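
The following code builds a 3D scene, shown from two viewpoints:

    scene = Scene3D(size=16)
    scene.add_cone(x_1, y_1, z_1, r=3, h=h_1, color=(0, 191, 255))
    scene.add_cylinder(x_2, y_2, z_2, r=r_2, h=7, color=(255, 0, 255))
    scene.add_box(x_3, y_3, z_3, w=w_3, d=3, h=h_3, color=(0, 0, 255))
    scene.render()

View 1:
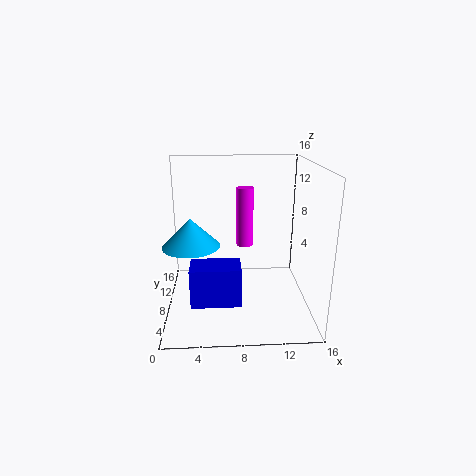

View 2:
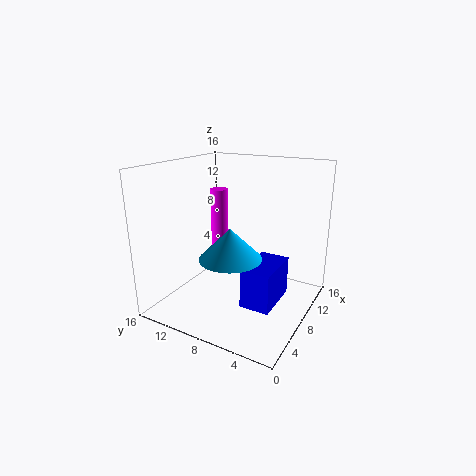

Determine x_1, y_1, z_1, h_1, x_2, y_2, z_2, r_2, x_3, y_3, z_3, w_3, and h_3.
x_1 = 3, y_1 = 6, z_1 = 8, h_1 = 3, x_2 = 9, y_2 = 11, z_2 = 6, r_2 = 1, x_3 = 3, y_3 = 2, z_3 = 3, w_3 = 5, h_3 = 4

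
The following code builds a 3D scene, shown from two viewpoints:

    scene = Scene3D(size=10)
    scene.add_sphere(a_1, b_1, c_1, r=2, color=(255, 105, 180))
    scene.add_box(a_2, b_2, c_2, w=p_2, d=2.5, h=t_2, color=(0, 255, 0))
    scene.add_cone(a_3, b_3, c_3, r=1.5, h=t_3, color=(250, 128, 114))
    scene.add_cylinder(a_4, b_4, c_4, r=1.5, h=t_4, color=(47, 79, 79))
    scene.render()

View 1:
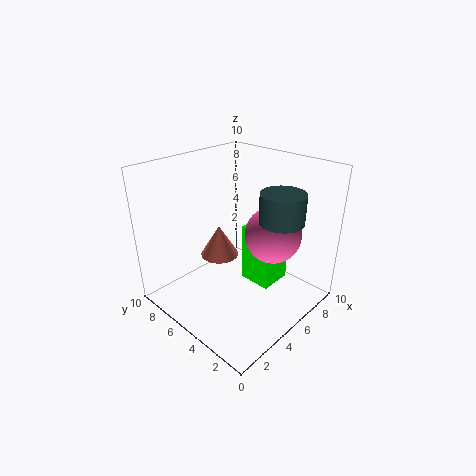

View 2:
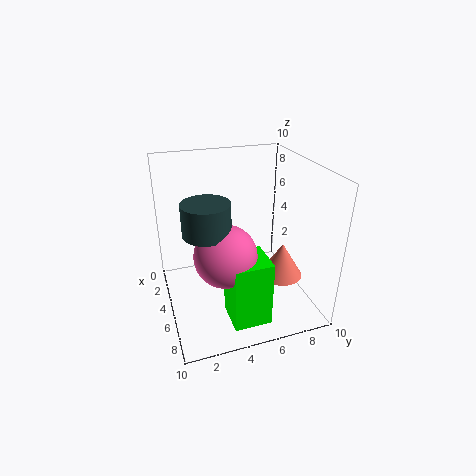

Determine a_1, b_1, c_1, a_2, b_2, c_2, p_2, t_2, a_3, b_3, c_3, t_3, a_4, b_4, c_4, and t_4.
a_1 = 7
b_1 = 3.5
c_1 = 5
a_2 = 6.5
b_2 = 3.5
c_2 = 0.5
p_2 = 2.5
t_2 = 4.5
a_3 = 6
b_3 = 8
c_3 = 2
t_3 = 2.5
a_4 = 6.5
b_4 = 2.5
c_4 = 6.5
t_4 = 2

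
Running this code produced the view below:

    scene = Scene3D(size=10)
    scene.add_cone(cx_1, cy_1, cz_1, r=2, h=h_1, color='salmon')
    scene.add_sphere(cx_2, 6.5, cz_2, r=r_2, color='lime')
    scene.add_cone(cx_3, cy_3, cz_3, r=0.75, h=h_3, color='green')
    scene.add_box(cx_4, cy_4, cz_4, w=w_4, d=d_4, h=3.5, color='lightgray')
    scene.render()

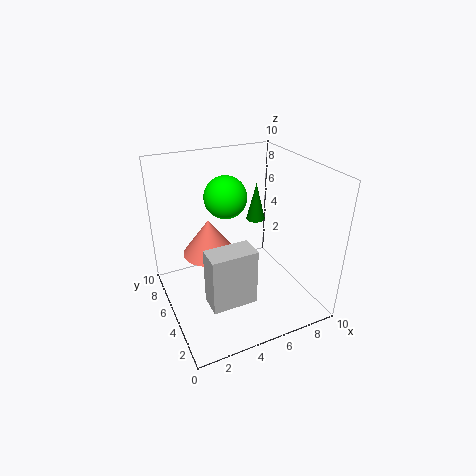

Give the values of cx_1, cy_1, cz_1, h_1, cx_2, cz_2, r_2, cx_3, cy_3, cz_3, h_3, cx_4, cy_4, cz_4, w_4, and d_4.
cx_1 = 3.75
cy_1 = 7.5
cz_1 = 2.75
h_1 = 2.75
cx_2 = 4.75
cz_2 = 7.5
r_2 = 1.5
cx_3 = 8
cy_3 = 8
cz_3 = 4.5
h_3 = 3
cx_4 = 1.5
cy_4 = 0.75
cz_4 = 3
w_4 = 2.75
d_4 = 1.5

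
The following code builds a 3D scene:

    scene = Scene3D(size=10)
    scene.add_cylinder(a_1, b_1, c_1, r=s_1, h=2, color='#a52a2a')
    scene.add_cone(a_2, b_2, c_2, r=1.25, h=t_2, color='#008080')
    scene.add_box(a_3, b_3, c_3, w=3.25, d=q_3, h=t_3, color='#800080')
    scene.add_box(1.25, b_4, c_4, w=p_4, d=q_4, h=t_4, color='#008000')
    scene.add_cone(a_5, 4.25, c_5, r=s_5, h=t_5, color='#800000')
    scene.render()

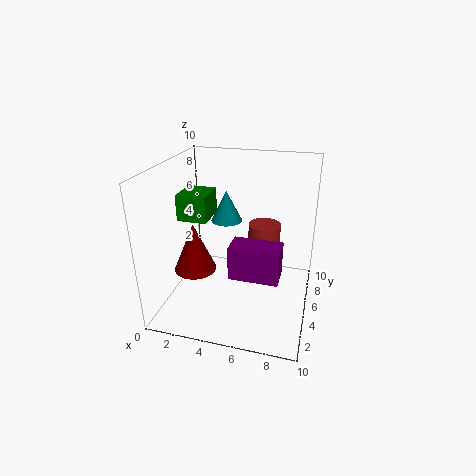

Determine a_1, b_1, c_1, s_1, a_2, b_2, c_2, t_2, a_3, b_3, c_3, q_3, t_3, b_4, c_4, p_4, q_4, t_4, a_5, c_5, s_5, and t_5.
a_1 = 6.25
b_1 = 8.25
c_1 = 2.75
s_1 = 1.25
a_2 = 3
b_2 = 8.75
c_2 = 4.5
t_2 = 2.5
a_3 = 5
b_3 = 2.5
c_3 = 3.25
q_3 = 1.75
t_3 = 2.25
b_4 = 3.5
c_4 = 6.5
p_4 = 2
q_4 = 2.25
t_4 = 1.75
a_5 = 2
c_5 = 2.5
s_5 = 1.5
t_5 = 3.5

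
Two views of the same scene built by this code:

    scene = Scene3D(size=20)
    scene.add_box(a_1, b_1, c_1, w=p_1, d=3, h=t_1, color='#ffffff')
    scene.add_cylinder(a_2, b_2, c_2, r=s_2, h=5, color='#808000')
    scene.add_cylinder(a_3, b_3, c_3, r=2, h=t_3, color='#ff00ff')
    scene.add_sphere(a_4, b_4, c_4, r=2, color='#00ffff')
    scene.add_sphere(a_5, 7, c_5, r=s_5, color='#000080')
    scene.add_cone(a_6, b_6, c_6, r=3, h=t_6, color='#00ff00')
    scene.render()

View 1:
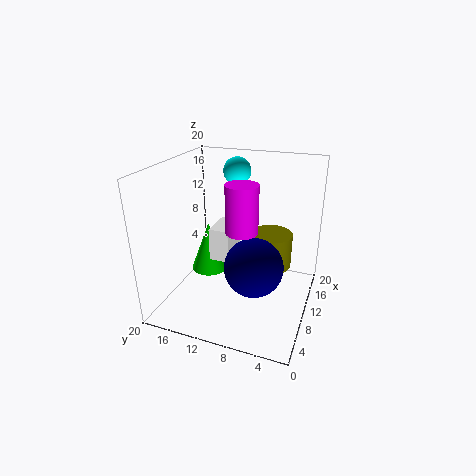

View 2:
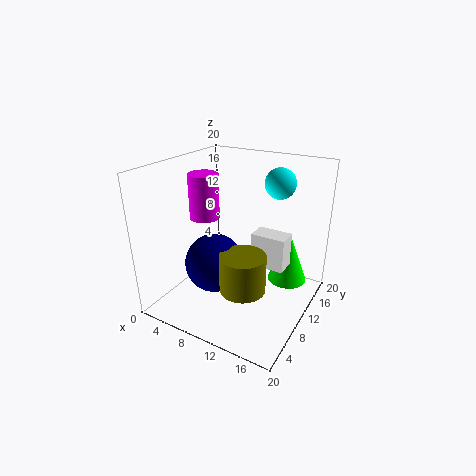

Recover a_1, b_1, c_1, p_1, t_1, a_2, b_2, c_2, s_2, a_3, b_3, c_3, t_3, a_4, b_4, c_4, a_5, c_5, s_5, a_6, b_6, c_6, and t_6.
a_1 = 11
b_1 = 12
c_1 = 5
p_1 = 5
t_1 = 5
a_2 = 13
b_2 = 6
c_2 = 5
s_2 = 3
a_3 = 6
b_3 = 8
c_3 = 13
t_3 = 6
a_4 = 15
b_4 = 12
c_4 = 18
a_5 = 8
c_5 = 7
s_5 = 4
a_6 = 15
b_6 = 17
c_6 = 1
t_6 = 8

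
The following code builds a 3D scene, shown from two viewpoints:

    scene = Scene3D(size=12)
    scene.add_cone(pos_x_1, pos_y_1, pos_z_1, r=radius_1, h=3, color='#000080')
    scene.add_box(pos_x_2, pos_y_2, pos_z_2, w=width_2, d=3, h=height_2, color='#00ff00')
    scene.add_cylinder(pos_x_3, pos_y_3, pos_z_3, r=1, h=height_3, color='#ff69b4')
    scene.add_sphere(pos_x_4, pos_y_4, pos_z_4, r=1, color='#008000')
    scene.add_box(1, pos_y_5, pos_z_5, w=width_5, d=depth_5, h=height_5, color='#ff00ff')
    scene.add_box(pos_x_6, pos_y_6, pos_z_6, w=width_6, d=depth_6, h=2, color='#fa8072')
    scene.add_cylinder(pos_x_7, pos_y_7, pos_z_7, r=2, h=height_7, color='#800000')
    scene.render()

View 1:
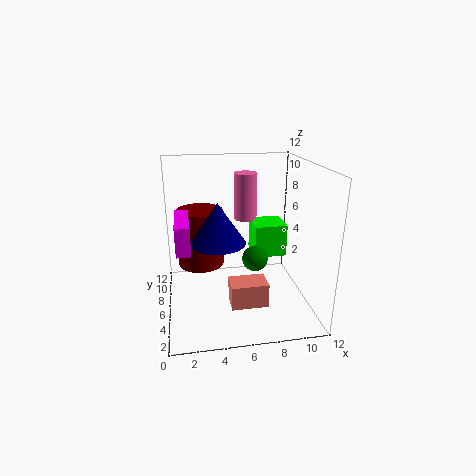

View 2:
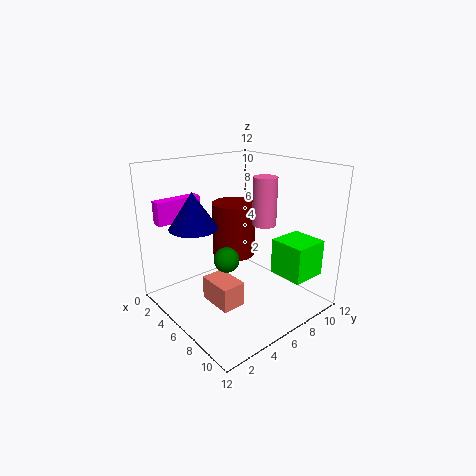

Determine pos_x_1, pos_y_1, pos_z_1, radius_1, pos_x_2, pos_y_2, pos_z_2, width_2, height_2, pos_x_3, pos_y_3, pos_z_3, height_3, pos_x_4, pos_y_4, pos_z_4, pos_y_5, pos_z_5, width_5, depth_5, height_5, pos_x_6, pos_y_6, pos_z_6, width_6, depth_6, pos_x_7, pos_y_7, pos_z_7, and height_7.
pos_x_1 = 4; pos_y_1 = 3; pos_z_1 = 7; radius_1 = 2; pos_x_2 = 8; pos_y_2 = 8; pos_z_2 = 3; width_2 = 3; height_2 = 3; pos_x_3 = 7; pos_y_3 = 8; pos_z_3 = 7; height_3 = 4; pos_x_4 = 7; pos_y_4 = 4; pos_z_4 = 5; pos_y_5 = 1; pos_z_5 = 7; width_5 = 1; depth_5 = 4; height_5 = 2; pos_x_6 = 5; pos_y_6 = 3; pos_z_6 = 1; width_6 = 3; depth_6 = 2; pos_x_7 = 3; pos_y_7 = 8; pos_z_7 = 3; height_7 = 5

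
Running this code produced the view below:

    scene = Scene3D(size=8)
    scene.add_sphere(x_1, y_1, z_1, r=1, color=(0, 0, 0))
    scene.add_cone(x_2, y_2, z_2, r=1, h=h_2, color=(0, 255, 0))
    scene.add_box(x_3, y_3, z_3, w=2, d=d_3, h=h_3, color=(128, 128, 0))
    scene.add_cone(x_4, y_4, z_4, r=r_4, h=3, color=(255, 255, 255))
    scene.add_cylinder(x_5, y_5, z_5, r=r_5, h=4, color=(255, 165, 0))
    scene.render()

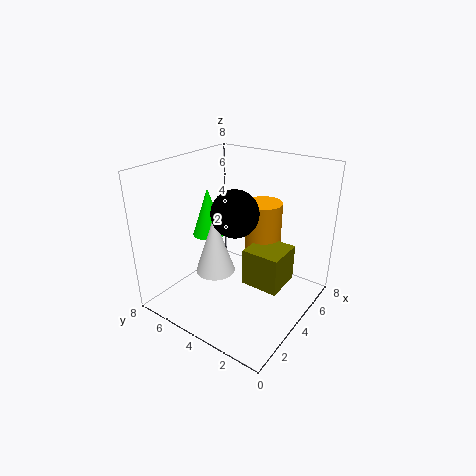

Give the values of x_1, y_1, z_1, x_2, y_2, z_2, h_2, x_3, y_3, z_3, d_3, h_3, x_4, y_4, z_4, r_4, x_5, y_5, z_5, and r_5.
x_1 = 1, y_1 = 2, z_1 = 7, x_2 = 5, y_2 = 7, z_2 = 3, h_2 = 3, x_3 = 3, y_3 = 1, z_3 = 2, d_3 = 2, h_3 = 2, x_4 = 2, y_4 = 4, z_4 = 3, r_4 = 1, x_5 = 5, y_5 = 3, z_5 = 2, r_5 = 1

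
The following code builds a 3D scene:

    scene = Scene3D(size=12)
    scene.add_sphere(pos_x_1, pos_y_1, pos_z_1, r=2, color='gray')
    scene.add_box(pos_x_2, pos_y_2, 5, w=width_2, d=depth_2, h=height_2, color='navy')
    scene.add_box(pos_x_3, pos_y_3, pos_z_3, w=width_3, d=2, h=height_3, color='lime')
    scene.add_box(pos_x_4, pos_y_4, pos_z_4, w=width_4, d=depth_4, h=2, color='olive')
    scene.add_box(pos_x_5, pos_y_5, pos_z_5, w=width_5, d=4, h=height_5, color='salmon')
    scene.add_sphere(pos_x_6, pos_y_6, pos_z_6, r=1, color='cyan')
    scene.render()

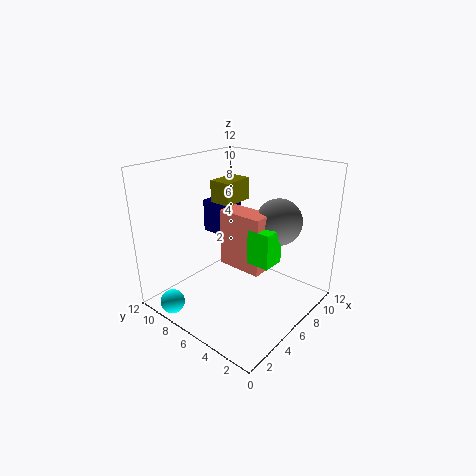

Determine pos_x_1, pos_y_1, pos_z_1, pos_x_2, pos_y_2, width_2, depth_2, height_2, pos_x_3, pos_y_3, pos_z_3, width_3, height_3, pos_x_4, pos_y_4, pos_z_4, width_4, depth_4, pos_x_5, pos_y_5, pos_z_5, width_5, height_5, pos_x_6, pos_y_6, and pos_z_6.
pos_x_1 = 9
pos_y_1 = 4
pos_z_1 = 7
pos_x_2 = 7
pos_y_2 = 9
width_2 = 3
depth_2 = 2
height_2 = 3
pos_x_3 = 6
pos_y_3 = 3
pos_z_3 = 4
width_3 = 2
height_3 = 3
pos_x_4 = 7
pos_y_4 = 8
pos_z_4 = 8
width_4 = 3
depth_4 = 2
pos_x_5 = 6
pos_y_5 = 4
pos_z_5 = 3
width_5 = 2
height_5 = 5
pos_x_6 = 1
pos_y_6 = 9
pos_z_6 = 1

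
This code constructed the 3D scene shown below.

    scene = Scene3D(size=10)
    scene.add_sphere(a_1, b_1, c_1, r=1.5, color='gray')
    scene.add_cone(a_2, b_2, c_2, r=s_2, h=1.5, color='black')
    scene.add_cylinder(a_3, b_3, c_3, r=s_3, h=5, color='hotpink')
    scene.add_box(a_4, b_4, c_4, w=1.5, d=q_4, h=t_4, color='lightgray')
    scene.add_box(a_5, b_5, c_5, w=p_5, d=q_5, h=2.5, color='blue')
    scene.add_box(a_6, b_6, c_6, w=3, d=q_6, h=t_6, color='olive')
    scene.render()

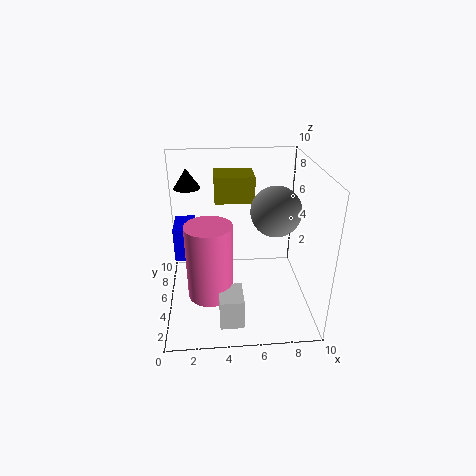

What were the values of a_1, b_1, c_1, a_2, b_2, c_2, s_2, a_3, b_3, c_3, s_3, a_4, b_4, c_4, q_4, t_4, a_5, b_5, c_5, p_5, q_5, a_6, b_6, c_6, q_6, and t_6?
a_1 = 7
b_1 = 2.5
c_1 = 8
a_2 = 1.5
b_2 = 8.5
c_2 = 7.5
s_2 = 1
a_3 = 3
b_3 = 3
c_3 = 2
s_3 = 1.5
a_4 = 3.5
b_4 = 0.5
c_4 = 1
q_4 = 2
t_4 = 2
a_5 = 0.5
b_5 = 5.5
c_5 = 3
p_5 = 1.5
q_5 = 2.5
a_6 = 3.5
b_6 = 7.5
c_6 = 6.5
q_6 = 2.5
t_6 = 2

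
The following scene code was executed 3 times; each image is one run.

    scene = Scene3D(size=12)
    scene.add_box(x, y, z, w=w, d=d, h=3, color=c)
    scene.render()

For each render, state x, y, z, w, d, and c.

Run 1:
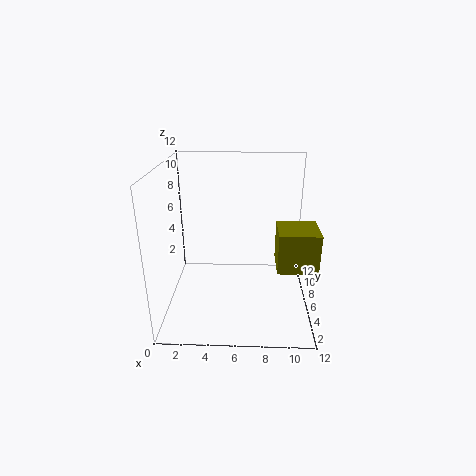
x = 9
y = 2
z = 5
w = 3
d = 3
c = 'olive'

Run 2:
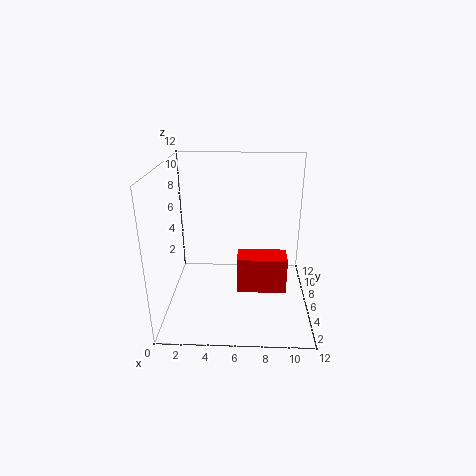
x = 6
y = 4
z = 2
w = 4
d = 2
c = 'red'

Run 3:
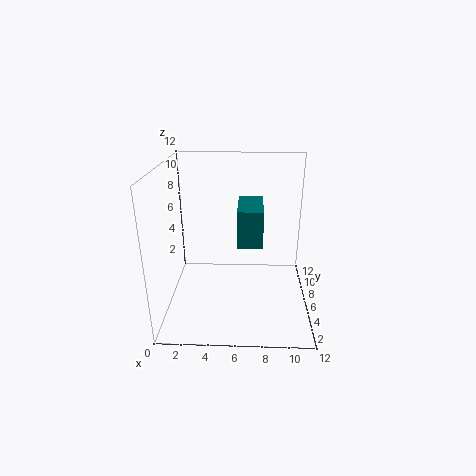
x = 6
y = 4
z = 6
w = 2
d = 4
c = 'teal'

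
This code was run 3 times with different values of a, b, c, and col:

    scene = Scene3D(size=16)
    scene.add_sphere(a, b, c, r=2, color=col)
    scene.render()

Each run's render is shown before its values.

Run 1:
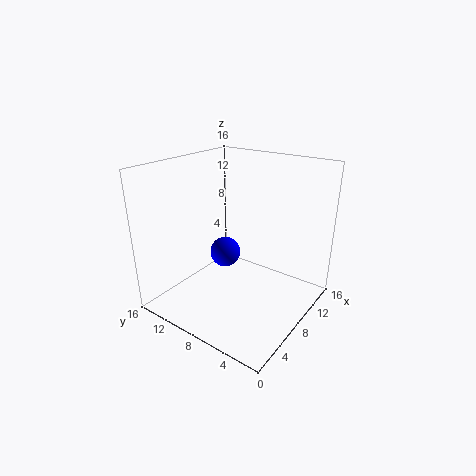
a = 12
b = 13
c = 3
col = 'blue'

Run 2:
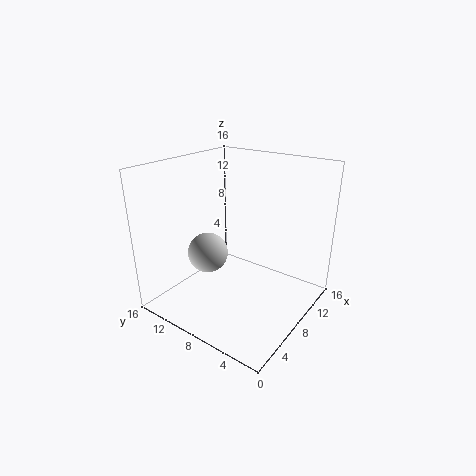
a = 3.5
b = 8.5
c = 8
col = 'lightgray'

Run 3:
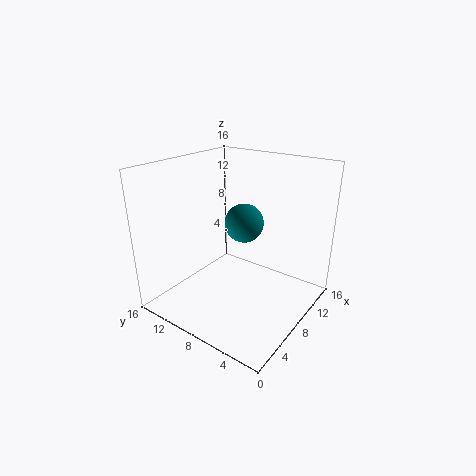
a = 7
b = 6.5
c = 10.5
col = 'teal'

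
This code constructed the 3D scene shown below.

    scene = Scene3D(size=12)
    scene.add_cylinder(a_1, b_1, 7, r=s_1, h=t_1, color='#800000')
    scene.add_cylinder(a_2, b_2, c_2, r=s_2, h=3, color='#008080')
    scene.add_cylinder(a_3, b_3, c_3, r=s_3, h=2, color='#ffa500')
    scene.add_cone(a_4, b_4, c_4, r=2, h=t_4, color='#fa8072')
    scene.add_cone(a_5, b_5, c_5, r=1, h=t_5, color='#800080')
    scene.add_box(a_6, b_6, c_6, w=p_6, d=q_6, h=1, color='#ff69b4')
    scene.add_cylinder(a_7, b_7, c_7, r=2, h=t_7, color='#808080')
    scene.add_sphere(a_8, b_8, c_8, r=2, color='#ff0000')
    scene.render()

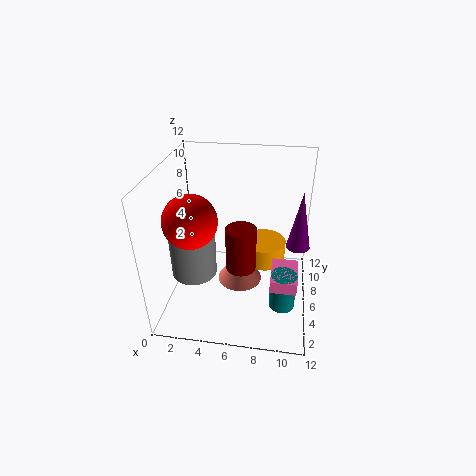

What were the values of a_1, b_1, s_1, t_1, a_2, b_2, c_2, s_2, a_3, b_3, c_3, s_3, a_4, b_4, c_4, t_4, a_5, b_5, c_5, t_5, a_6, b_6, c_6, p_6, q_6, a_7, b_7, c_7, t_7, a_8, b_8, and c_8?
a_1 = 7; b_1 = 1; s_1 = 1; t_1 = 3; a_2 = 10; b_2 = 3; c_2 = 2; s_2 = 1; a_3 = 8; b_3 = 9; c_3 = 2; s_3 = 2; a_4 = 6; b_4 = 7; c_4 = 1; t_4 = 3; a_5 = 11; b_5 = 7; c_5 = 5; t_5 = 5; a_6 = 9; b_6 = 2; c_6 = 4; p_6 = 2; q_6 = 3; a_7 = 2; b_7 = 6; c_7 = 2; t_7 = 4; a_8 = 3; b_8 = 3; c_8 = 9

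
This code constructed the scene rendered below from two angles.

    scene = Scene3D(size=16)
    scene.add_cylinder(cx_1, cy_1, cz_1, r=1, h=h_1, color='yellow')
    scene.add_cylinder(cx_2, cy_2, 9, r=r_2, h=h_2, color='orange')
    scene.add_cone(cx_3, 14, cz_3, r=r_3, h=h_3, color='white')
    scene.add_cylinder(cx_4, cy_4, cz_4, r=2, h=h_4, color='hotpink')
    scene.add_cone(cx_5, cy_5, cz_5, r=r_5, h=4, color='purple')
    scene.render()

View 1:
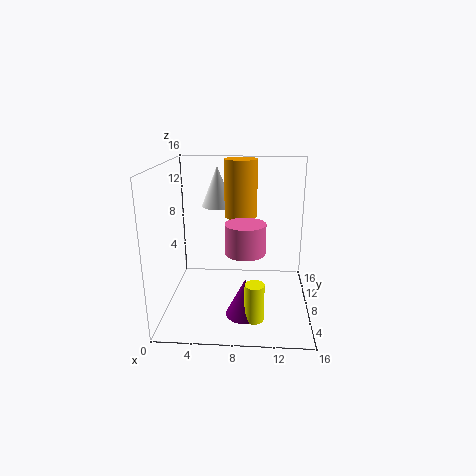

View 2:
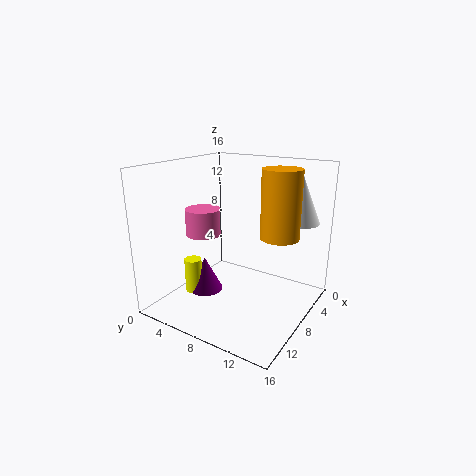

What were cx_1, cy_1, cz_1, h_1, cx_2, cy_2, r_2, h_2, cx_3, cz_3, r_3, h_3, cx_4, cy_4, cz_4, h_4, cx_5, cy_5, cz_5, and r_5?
cx_1 = 10; cy_1 = 3; cz_1 = 1; h_1 = 4; cx_2 = 8; cy_2 = 13; r_2 = 2; h_2 = 7; cx_3 = 5; cz_3 = 10; r_3 = 2; h_3 = 5; cx_4 = 9; cy_4 = 4; cz_4 = 8; h_4 = 3; cx_5 = 9; cy_5 = 4; cz_5 = 1; r_5 = 2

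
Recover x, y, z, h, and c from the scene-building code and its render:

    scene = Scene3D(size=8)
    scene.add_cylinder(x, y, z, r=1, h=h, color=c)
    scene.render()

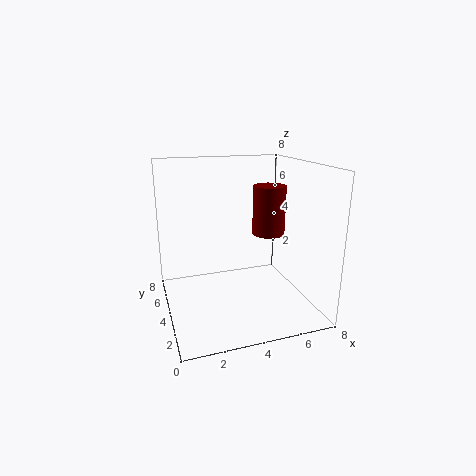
x = 6.5, y = 5.5, z = 3.5, h = 3, c = 'maroon'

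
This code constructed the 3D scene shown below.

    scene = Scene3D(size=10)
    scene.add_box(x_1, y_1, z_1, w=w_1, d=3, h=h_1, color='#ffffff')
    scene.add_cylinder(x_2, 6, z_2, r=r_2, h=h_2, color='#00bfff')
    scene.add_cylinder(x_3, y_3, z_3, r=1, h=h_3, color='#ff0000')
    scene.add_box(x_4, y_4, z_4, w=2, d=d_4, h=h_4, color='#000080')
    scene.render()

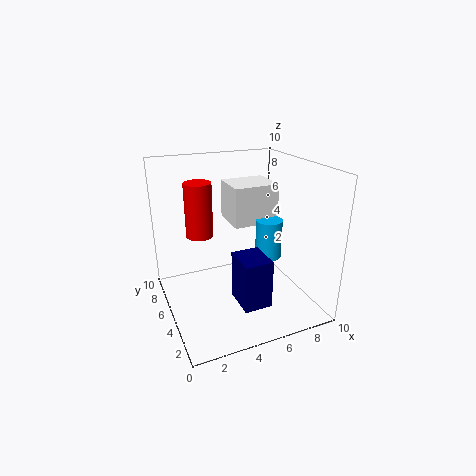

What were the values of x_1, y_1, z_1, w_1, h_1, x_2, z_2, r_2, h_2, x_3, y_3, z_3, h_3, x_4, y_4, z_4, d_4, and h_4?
x_1 = 5.5; y_1 = 6.5; z_1 = 5; w_1 = 3.5; h_1 = 3; x_2 = 8; z_2 = 2.5; r_2 = 1; h_2 = 3; x_3 = 3; y_3 = 7.5; z_3 = 4.5; h_3 = 4; x_4 = 4.5; y_4 = 2.5; z_4 = 0.5; d_4 = 2.5; h_4 = 3.5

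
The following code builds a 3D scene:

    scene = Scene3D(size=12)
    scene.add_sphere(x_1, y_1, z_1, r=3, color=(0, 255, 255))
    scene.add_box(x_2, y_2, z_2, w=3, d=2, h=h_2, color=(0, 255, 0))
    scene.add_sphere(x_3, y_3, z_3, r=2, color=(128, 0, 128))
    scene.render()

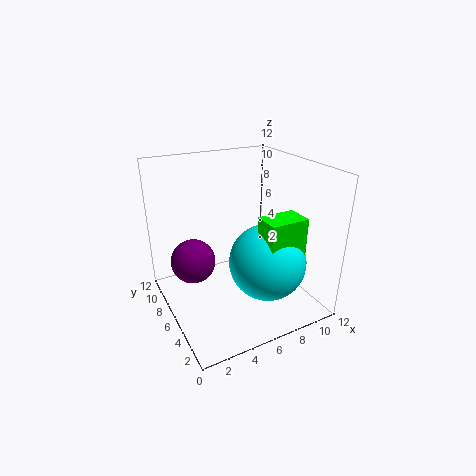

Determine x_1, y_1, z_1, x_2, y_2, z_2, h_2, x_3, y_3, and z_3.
x_1 = 7
y_1 = 3
z_1 = 5
x_2 = 6
y_2 = 1
z_2 = 6
h_2 = 3
x_3 = 3
y_3 = 9
z_3 = 3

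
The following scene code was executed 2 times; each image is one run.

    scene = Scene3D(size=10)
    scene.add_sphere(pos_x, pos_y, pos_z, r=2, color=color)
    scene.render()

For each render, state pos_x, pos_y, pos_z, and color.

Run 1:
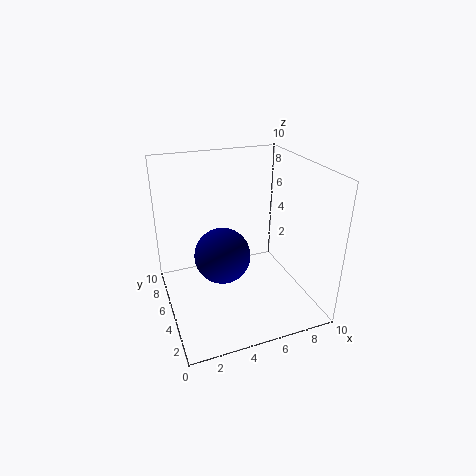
pos_x = 4
pos_y = 5.5
pos_z = 3.5
color = 'navy'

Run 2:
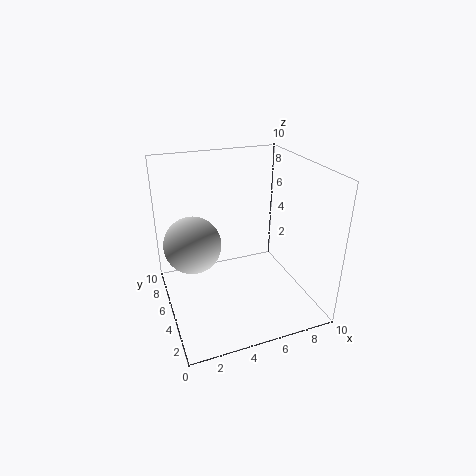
pos_x = 2
pos_y = 6
pos_z = 4.5
color = 'lightgray'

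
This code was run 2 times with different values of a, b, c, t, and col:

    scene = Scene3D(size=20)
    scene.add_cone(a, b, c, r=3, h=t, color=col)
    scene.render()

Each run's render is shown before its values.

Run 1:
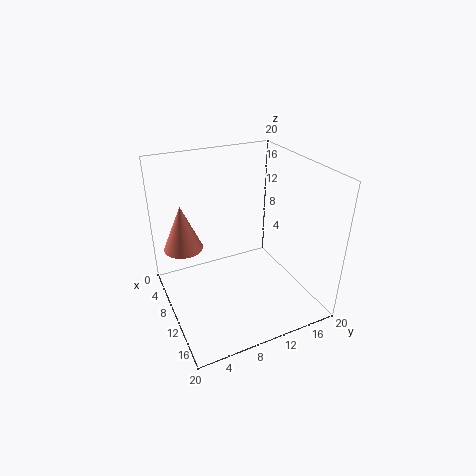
a = 3
b = 4
c = 6
t = 7
col = 'salmon'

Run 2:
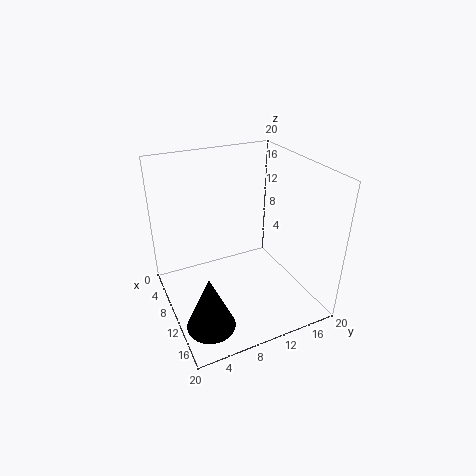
a = 17
b = 3
c = 3
t = 7
col = 'black'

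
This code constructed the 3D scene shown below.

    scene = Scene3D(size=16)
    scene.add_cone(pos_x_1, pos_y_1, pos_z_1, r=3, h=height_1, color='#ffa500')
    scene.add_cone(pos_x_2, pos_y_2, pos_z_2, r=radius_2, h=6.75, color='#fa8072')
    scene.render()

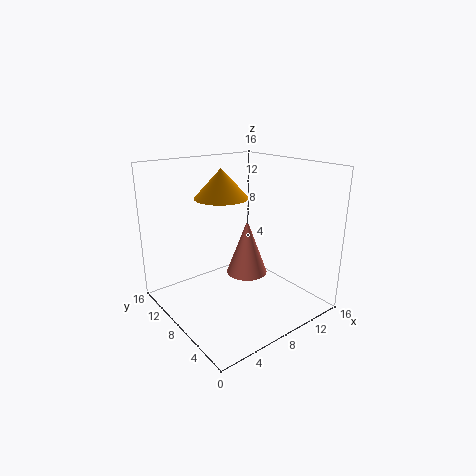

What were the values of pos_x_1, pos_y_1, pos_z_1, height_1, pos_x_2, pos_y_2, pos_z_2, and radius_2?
pos_x_1 = 7.25
pos_y_1 = 10
pos_z_1 = 12.25
height_1 = 3.25
pos_x_2 = 10.75
pos_y_2 = 9.75
pos_z_2 = 2.25
radius_2 = 2.5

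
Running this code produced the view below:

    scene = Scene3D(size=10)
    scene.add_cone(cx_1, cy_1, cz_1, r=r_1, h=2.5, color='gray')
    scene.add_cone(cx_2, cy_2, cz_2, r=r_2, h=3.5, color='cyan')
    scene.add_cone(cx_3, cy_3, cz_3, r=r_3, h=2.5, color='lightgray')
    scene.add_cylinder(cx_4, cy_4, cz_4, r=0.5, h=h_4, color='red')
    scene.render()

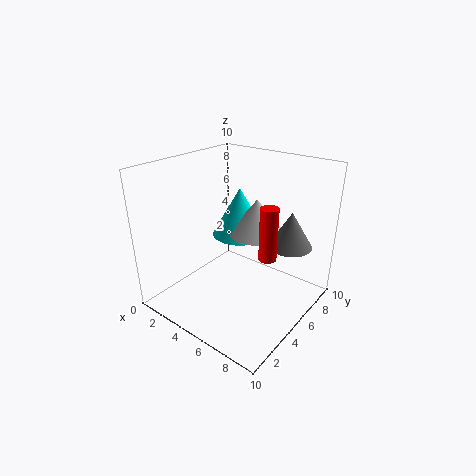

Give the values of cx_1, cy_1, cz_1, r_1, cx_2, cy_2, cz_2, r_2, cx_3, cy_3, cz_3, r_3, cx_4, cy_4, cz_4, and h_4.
cx_1 = 8, cy_1 = 7, cz_1 = 4.5, r_1 = 1.5, cx_2 = 4, cy_2 = 6.5, cz_2 = 4.5, r_2 = 2, cx_3 = 5.5, cy_3 = 6.5, cz_3 = 5, r_3 = 2, cx_4 = 9, cy_4 = 2.5, cz_4 = 6, h_4 = 3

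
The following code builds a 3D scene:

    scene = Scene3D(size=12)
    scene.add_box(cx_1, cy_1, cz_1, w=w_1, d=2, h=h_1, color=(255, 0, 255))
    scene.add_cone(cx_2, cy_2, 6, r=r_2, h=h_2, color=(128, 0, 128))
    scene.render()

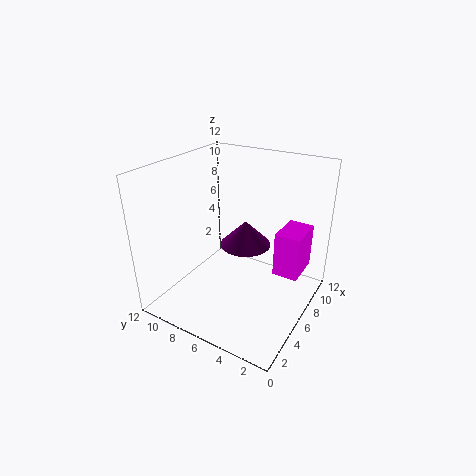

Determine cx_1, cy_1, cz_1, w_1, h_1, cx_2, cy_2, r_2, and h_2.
cx_1 = 5.5, cy_1 = 0.5, cz_1 = 4, w_1 = 3, h_1 = 3.5, cx_2 = 5.5, cy_2 = 5, r_2 = 2, h_2 = 2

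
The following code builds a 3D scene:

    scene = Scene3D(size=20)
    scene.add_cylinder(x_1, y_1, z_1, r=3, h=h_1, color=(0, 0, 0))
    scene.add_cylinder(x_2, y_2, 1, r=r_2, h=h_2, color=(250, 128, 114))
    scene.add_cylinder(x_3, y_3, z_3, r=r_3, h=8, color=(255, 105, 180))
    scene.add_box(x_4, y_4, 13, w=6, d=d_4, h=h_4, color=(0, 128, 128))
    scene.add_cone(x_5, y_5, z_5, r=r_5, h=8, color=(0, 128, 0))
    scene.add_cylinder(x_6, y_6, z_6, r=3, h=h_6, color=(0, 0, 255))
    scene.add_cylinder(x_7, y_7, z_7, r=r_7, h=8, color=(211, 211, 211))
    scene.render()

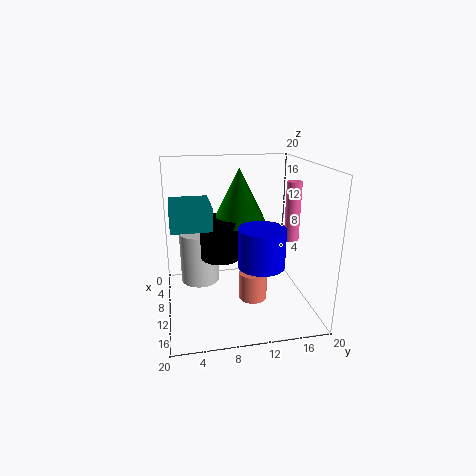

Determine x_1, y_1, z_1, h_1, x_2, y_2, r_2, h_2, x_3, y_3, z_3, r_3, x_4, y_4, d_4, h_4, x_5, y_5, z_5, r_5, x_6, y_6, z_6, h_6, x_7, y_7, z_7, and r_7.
x_1 = 7; y_1 = 8; z_1 = 6; h_1 = 6; x_2 = 11; y_2 = 12; r_2 = 2; h_2 = 4; x_3 = 12; y_3 = 17; z_3 = 10; r_3 = 1; x_4 = 9; y_4 = 1; d_4 = 5; h_4 = 3; x_5 = 6; y_5 = 11; z_5 = 11; r_5 = 4; x_6 = 15; y_6 = 12; z_6 = 8; h_6 = 5; x_7 = 4; y_7 = 5; z_7 = 1; r_7 = 3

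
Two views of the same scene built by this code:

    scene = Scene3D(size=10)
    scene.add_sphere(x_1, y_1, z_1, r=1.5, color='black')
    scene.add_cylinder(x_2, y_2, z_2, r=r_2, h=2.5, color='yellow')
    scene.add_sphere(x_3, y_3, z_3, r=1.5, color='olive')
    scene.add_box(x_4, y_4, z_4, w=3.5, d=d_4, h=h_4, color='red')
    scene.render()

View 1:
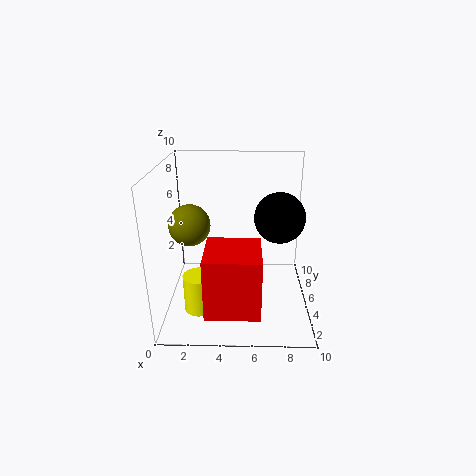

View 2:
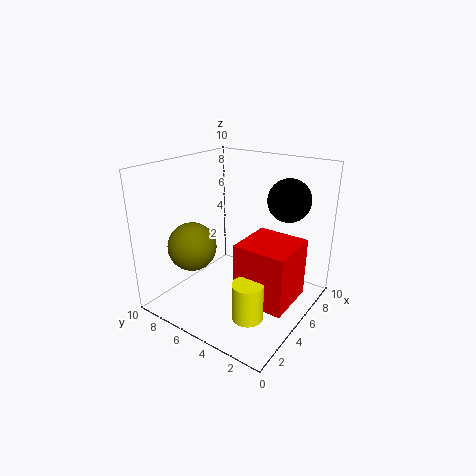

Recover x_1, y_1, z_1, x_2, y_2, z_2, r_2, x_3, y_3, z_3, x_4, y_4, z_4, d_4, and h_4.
x_1 = 7.5, y_1 = 2.5, z_1 = 7.5, x_2 = 2.5, y_2 = 2.5, z_2 = 1, r_2 = 1, x_3 = 1.5, y_3 = 6, z_3 = 5.5, x_4 = 3, y_4 = 0.5, z_4 = 1.5, d_4 = 3.5, h_4 = 4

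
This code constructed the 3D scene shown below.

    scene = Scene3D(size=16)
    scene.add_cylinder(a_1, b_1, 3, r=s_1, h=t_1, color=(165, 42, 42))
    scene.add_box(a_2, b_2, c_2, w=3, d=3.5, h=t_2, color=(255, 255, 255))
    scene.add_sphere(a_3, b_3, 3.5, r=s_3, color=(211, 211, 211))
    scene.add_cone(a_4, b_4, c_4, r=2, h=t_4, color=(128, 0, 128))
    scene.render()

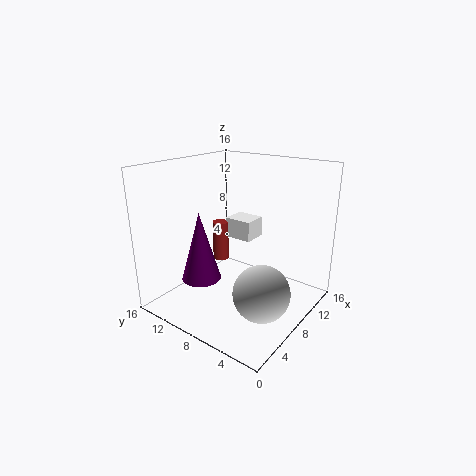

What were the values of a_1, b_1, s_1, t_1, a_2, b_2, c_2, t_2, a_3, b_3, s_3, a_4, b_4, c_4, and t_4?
a_1 = 11
b_1 = 13
s_1 = 1
t_1 = 5
a_2 = 11.5
b_2 = 9
c_2 = 6
t_2 = 2.5
a_3 = 6
b_3 = 3.5
s_3 = 3
a_4 = 3
b_4 = 9
c_4 = 5
t_4 = 7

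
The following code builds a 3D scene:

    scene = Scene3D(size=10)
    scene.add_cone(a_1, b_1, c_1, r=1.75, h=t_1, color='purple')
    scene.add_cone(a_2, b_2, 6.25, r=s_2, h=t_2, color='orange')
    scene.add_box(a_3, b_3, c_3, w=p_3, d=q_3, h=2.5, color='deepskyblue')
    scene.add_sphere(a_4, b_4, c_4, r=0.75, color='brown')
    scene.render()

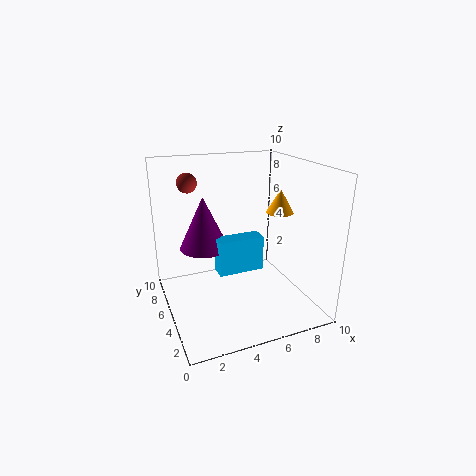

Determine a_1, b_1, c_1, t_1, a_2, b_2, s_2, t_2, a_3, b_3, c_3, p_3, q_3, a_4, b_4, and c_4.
a_1 = 3; b_1 = 6.5; c_1 = 4; t_1 = 3.75; a_2 = 8.5; b_2 = 5.5; s_2 = 1; t_2 = 1.75; a_3 = 3.5; b_3 = 4.5; c_3 = 2.5; p_3 = 3.25; q_3 = 1.25; a_4 = 2.5; b_4 = 8.75; c_4 = 8.25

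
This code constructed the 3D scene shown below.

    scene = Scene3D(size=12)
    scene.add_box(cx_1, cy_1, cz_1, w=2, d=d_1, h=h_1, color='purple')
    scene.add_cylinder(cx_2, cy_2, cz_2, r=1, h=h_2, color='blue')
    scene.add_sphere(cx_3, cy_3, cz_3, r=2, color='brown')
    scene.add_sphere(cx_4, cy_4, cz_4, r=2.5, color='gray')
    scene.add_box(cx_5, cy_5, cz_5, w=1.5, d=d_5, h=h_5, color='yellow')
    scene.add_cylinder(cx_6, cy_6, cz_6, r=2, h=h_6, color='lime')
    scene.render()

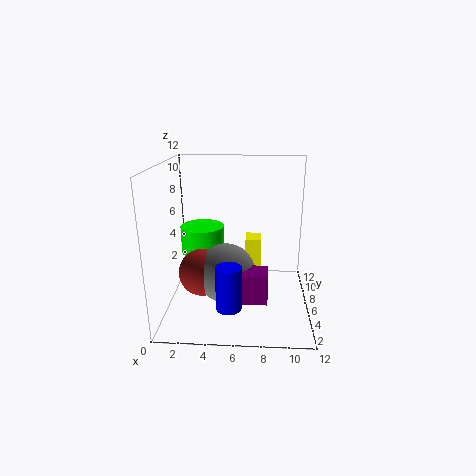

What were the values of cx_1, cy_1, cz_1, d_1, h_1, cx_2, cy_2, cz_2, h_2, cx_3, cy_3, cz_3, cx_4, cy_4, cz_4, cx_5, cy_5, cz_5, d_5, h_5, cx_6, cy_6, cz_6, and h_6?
cx_1 = 6.5
cy_1 = 3
cz_1 = 1.5
d_1 = 2
h_1 = 2.5
cx_2 = 5.5
cy_2 = 2.5
cz_2 = 1.5
h_2 = 3.5
cx_3 = 3
cy_3 = 5.5
cz_3 = 3
cx_4 = 5
cy_4 = 5.5
cz_4 = 3
cx_5 = 6.5
cy_5 = 9.5
cz_5 = 1
d_5 = 2
h_5 = 3.5
cx_6 = 2.5
cy_6 = 9
cz_6 = 3.5
h_6 = 2.5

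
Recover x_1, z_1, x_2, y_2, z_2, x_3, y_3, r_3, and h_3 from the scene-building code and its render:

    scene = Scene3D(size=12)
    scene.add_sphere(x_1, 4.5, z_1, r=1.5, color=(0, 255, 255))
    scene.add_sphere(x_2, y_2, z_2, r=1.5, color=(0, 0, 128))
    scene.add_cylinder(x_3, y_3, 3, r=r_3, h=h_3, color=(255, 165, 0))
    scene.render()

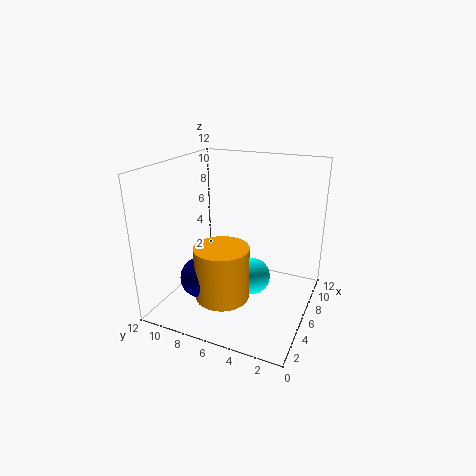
x_1 = 5.5
z_1 = 3
x_2 = 1.5
y_2 = 7
z_2 = 4.5
x_3 = 2
y_3 = 5.5
r_3 = 2
h_3 = 4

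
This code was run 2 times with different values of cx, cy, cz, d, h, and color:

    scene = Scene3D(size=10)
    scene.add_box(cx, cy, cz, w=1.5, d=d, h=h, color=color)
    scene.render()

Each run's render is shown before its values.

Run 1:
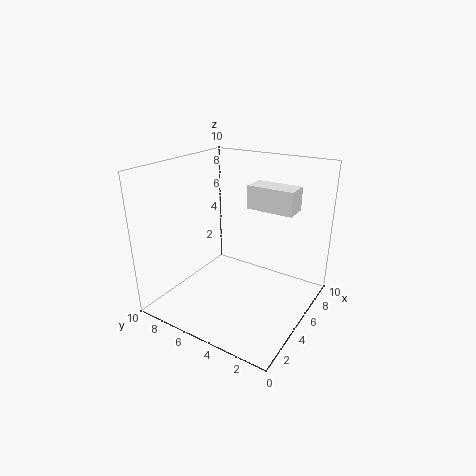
cx = 4.5
cy = 1
cz = 7.5
d = 3
h = 1.5
color = 'white'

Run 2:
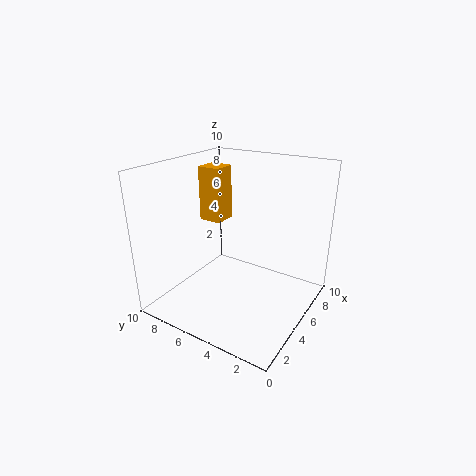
cx = 3.5
cy = 5.5
cz = 6.5
d = 1.5
h = 3.5
color = 'orange'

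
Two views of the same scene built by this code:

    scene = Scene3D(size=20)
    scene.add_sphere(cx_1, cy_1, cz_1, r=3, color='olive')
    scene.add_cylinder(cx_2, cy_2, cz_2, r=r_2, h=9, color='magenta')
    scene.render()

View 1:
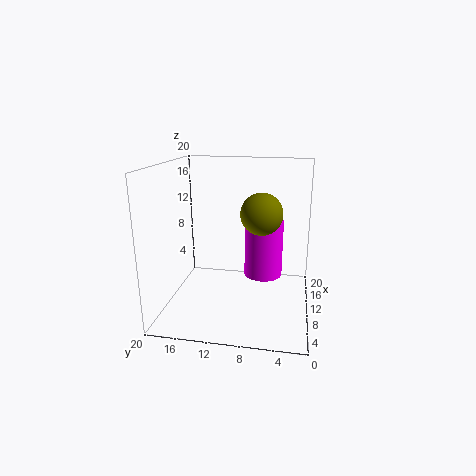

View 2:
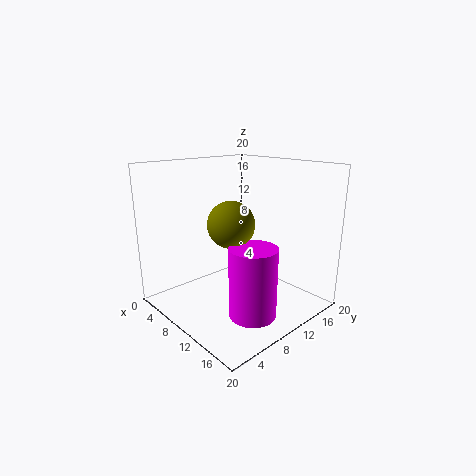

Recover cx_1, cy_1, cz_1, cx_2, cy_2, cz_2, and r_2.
cx_1 = 12, cy_1 = 7, cz_1 = 13, cx_2 = 16, cy_2 = 7, cz_2 = 2, r_2 = 3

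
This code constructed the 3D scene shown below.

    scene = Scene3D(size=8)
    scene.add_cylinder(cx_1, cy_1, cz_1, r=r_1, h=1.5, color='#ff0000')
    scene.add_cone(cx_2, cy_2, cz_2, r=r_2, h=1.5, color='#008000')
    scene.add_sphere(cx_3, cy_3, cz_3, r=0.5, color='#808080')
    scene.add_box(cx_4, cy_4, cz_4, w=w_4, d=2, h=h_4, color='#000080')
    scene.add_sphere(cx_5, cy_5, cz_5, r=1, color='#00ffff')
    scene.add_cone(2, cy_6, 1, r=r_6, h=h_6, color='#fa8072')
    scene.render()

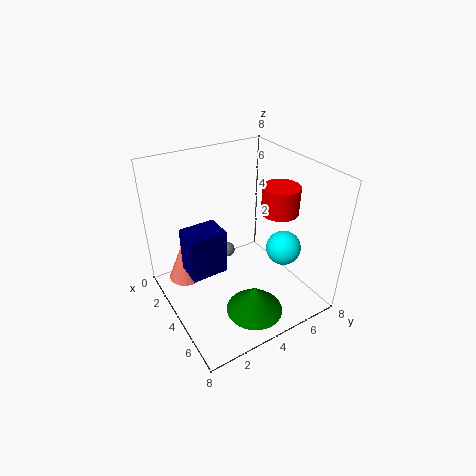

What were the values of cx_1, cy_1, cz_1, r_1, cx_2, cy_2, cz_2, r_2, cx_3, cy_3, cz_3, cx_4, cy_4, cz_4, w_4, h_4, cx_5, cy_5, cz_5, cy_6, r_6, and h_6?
cx_1 = 5
cy_1 = 6
cz_1 = 5.5
r_1 = 1
cx_2 = 6.5
cy_2 = 3.5
cz_2 = 1
r_2 = 1.5
cx_3 = 1
cy_3 = 5
cz_3 = 1
cx_4 = 3
cy_4 = 1
cz_4 = 2.5
w_4 = 1.5
h_4 = 2.5
cx_5 = 5
cy_5 = 6.5
cz_5 = 3
cy_6 = 1.5
r_6 = 1
h_6 = 2.5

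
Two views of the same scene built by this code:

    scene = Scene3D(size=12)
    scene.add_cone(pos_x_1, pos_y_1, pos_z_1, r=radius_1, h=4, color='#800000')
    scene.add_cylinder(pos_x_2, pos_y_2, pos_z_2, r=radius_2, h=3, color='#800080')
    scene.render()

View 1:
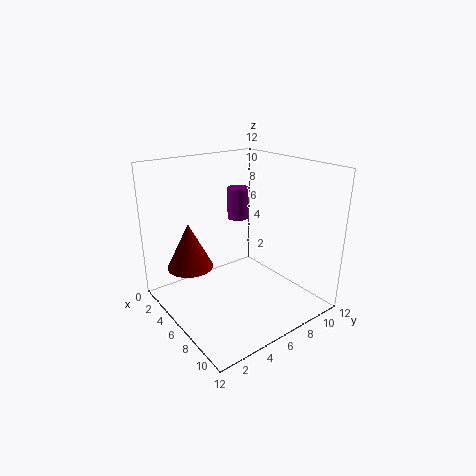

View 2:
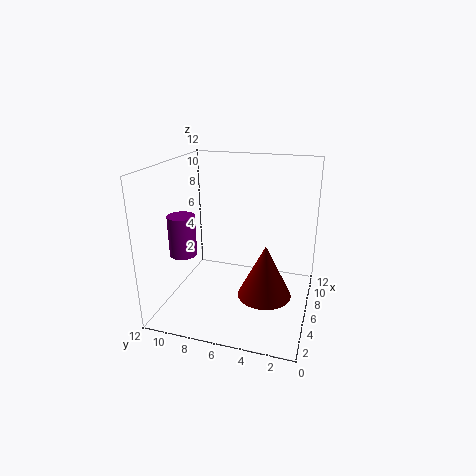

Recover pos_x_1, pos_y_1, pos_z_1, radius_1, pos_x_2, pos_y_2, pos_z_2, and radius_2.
pos_x_1 = 3; pos_y_1 = 3; pos_z_1 = 3; radius_1 = 2; pos_x_2 = 2; pos_y_2 = 9; pos_z_2 = 6; radius_2 = 1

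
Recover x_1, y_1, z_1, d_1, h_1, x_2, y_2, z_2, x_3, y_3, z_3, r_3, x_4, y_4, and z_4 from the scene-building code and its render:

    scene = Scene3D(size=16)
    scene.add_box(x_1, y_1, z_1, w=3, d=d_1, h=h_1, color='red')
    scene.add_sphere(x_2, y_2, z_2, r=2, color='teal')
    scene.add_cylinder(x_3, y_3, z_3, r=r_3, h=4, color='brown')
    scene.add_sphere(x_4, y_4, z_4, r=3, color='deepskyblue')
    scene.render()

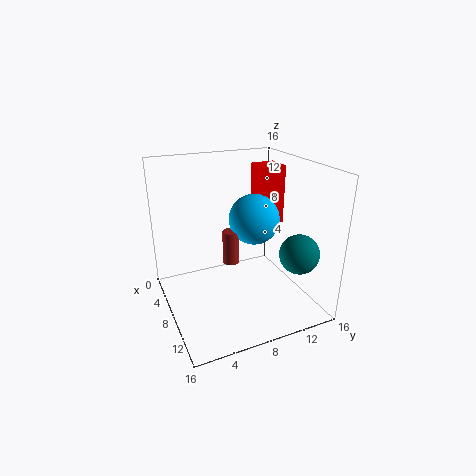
x_1 = 3, y_1 = 12, z_1 = 8, d_1 = 3, h_1 = 7, x_2 = 14, y_2 = 12, z_2 = 8, x_3 = 6, y_3 = 8, z_3 = 4, r_3 = 1, x_4 = 6, y_4 = 11, z_4 = 9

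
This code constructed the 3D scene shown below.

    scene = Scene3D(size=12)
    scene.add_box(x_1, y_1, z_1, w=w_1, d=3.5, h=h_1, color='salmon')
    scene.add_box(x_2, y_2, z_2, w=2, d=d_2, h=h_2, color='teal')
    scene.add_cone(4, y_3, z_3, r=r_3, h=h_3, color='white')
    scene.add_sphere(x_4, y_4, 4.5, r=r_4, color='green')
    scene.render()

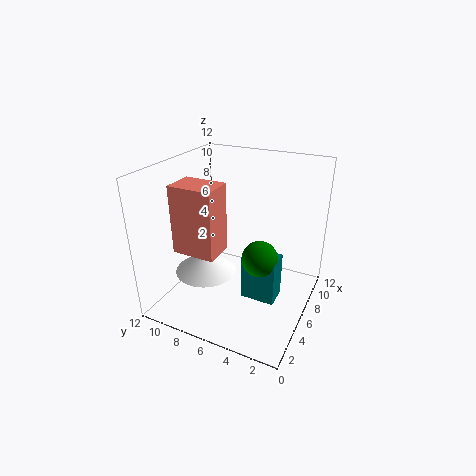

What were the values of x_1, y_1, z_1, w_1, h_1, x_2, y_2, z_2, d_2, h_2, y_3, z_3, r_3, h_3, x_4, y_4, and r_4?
x_1 = 2.5, y_1 = 6.5, z_1 = 5.5, w_1 = 2.5, h_1 = 5.5, x_2 = 5.5, y_2 = 2.5, z_2 = 0.5, d_2 = 3, h_2 = 4, y_3 = 8, z_3 = 3.5, r_3 = 2.5, h_3 = 2, x_4 = 6, y_4 = 4, r_4 = 1.5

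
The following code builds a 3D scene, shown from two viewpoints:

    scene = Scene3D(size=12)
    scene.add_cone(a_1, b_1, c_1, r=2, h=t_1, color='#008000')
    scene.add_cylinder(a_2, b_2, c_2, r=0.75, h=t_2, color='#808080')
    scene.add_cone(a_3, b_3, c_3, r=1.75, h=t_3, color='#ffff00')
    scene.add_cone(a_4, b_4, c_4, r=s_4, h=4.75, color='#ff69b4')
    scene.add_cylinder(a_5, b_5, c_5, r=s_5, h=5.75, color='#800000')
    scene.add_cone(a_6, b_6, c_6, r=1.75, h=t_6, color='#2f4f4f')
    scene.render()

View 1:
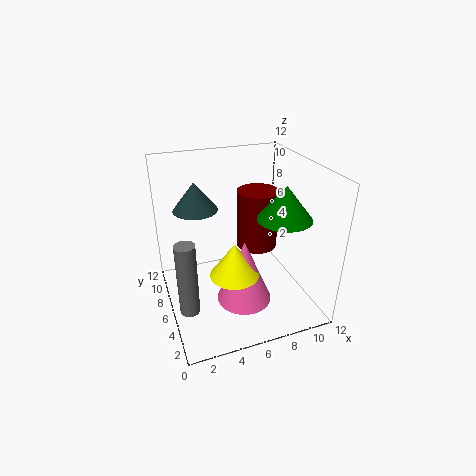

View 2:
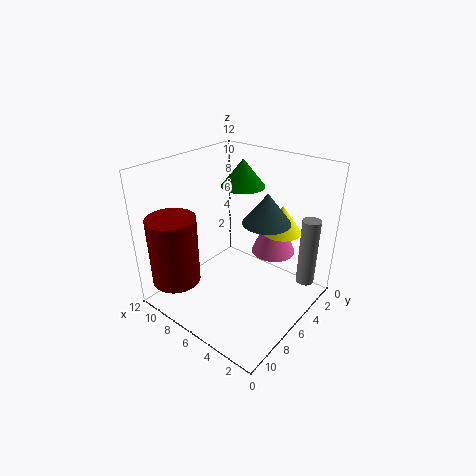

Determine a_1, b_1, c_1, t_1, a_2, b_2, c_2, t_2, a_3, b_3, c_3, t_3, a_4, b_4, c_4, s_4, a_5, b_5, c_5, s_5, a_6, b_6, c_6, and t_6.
a_1 = 8.25
b_1 = 2.5
c_1 = 9
t_1 = 2.5
a_2 = 1
b_2 = 3
c_2 = 2.25
t_2 = 5.75
a_3 = 4.25
b_3 = 2
c_3 = 5.5
t_3 = 2.5
a_4 = 5
b_4 = 2
c_4 = 3.25
s_4 = 2
a_5 = 9.5
b_5 = 10
c_5 = 2.5
s_5 = 2
a_6 = 2.75
b_6 = 6.75
c_6 = 8.75
t_6 = 2.25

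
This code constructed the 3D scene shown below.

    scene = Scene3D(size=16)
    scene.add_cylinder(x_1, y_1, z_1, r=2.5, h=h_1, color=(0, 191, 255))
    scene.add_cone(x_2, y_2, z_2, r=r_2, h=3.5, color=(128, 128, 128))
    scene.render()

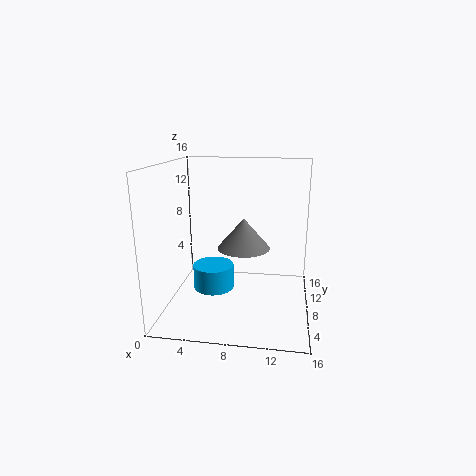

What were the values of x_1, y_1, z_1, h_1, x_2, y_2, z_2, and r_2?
x_1 = 4.5, y_1 = 10.5, z_1 = 0.5, h_1 = 3, x_2 = 8.5, y_2 = 9, z_2 = 6.5, r_2 = 3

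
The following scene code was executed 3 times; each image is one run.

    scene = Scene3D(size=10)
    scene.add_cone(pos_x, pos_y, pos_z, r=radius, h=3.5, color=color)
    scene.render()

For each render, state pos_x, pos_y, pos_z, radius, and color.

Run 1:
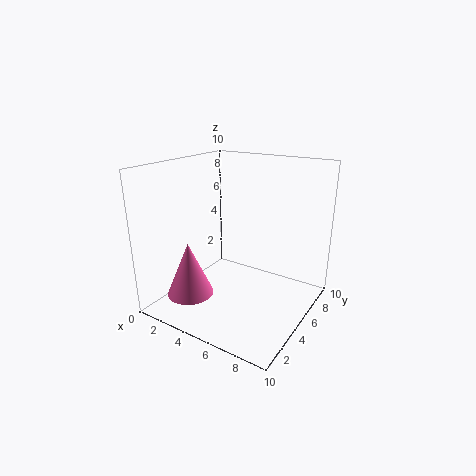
pos_x = 3.5
pos_y = 1.5
pos_z = 2
radius = 1.5
color = 'hotpink'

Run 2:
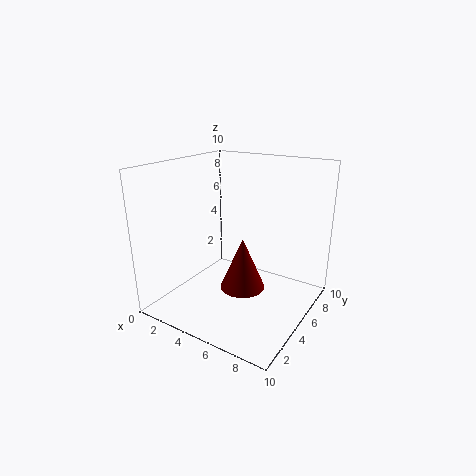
pos_x = 6
pos_y = 4
pos_z = 2
radius = 1.5
color = 'maroon'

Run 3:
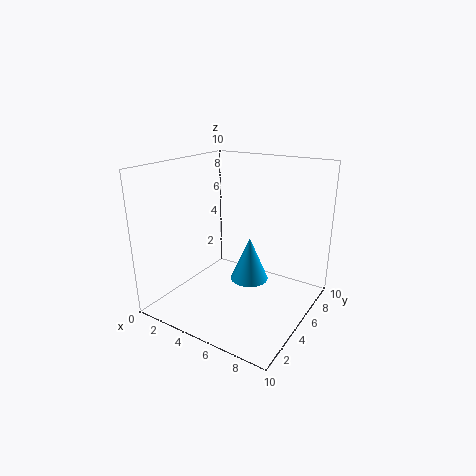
pos_x = 4.5
pos_y = 7.5
pos_z = 0.5
radius = 1.5
color = 'deepskyblue'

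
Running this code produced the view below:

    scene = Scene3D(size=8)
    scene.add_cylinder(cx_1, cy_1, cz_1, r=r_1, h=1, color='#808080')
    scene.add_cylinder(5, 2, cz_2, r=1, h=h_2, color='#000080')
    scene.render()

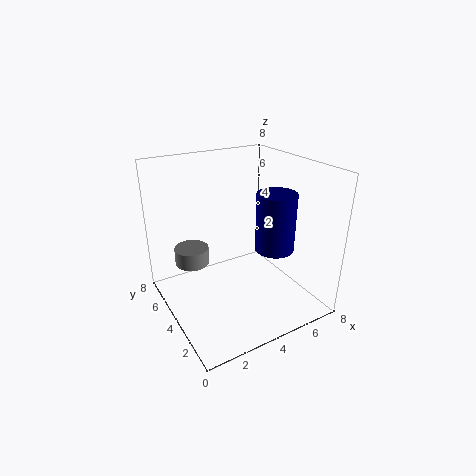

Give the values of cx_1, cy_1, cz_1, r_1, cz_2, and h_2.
cx_1 = 2, cy_1 = 6, cz_1 = 2, r_1 = 1, cz_2 = 4, h_2 = 3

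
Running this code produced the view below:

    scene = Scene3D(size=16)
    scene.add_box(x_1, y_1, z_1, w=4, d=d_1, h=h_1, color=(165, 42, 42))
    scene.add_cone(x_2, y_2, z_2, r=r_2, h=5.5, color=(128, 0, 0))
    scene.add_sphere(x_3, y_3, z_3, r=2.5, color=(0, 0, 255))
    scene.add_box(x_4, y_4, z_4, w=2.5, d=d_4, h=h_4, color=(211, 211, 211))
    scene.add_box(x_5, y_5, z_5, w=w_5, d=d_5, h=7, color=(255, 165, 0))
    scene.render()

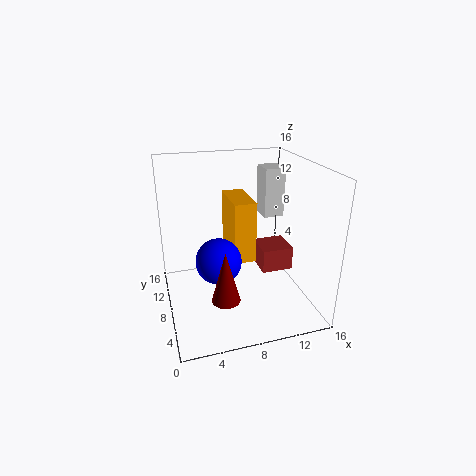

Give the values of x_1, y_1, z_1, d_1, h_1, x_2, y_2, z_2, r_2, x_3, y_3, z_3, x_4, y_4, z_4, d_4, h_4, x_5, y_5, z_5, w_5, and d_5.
x_1 = 12; y_1 = 10; z_1 = 1.5; d_1 = 4; h_1 = 3; x_2 = 5.5; y_2 = 4; z_2 = 3; r_2 = 1.5; x_3 = 5.5; y_3 = 7; z_3 = 6; x_4 = 12.5; y_4 = 11.5; z_4 = 8.5; d_4 = 3; h_4 = 6; x_5 = 7.5; y_5 = 7.5; z_5 = 5; w_5 = 2.5; d_5 = 5.5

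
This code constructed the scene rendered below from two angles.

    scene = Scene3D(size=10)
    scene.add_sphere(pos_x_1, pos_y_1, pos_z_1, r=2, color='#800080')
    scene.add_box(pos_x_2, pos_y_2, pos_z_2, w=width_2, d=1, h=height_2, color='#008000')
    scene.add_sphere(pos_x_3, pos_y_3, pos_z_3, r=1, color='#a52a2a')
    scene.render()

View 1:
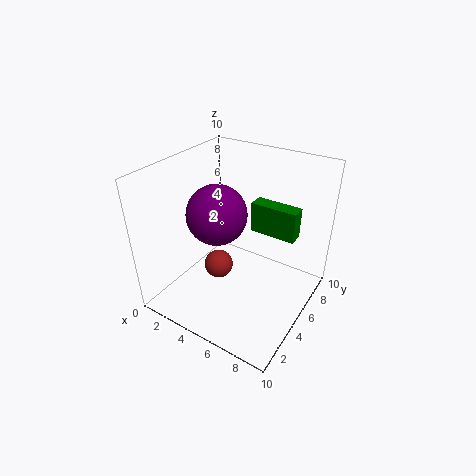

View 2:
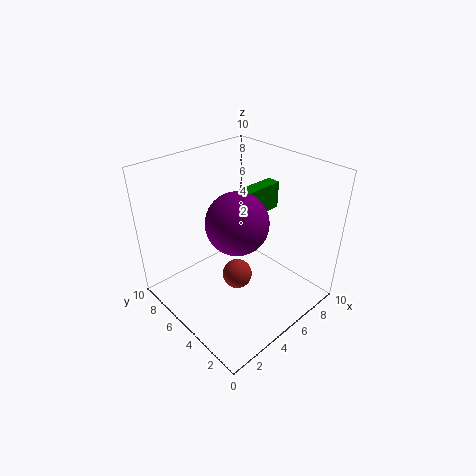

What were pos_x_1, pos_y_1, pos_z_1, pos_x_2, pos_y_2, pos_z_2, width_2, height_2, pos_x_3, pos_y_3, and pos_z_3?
pos_x_1 = 4, pos_y_1 = 4, pos_z_1 = 7, pos_x_2 = 6, pos_y_2 = 5, pos_z_2 = 6, width_2 = 3, height_2 = 2, pos_x_3 = 4, pos_y_3 = 4, pos_z_3 = 3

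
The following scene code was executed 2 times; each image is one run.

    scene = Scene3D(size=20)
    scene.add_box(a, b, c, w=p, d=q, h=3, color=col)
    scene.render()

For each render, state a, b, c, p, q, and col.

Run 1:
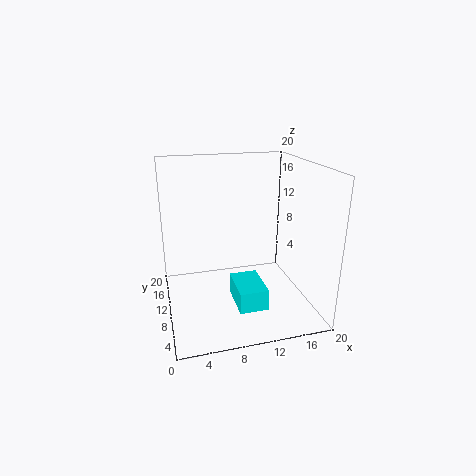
a = 9
b = 5
c = 1
p = 4
q = 6
col = 'cyan'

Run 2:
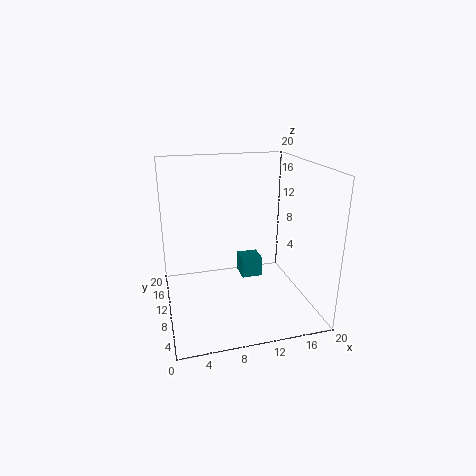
a = 11
b = 11
c = 3
p = 3
q = 3
col = 'teal'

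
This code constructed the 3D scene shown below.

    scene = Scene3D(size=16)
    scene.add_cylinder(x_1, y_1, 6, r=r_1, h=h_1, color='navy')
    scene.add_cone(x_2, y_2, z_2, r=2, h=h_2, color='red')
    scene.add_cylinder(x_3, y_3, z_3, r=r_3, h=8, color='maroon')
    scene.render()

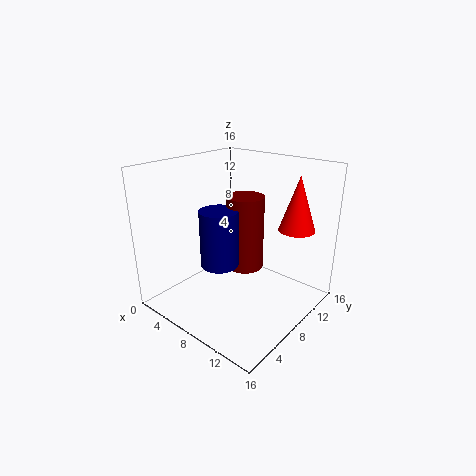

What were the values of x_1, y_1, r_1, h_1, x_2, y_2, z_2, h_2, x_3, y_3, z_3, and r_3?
x_1 = 8, y_1 = 5, r_1 = 2, h_1 = 6, x_2 = 13, y_2 = 12, z_2 = 9, h_2 = 6, x_3 = 9, y_3 = 8, z_3 = 5, r_3 = 2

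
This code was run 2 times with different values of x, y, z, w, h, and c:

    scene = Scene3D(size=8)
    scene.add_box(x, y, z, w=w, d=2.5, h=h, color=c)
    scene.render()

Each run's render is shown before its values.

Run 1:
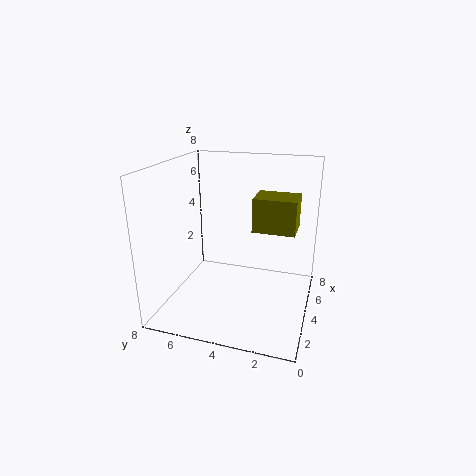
x = 5, y = 1, z = 4, w = 2, h = 2, c = 'olive'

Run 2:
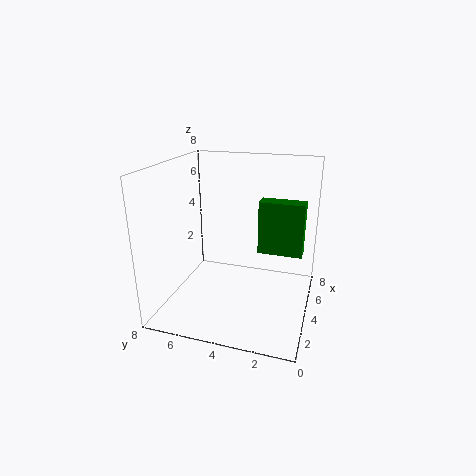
x = 4.5, y = 0.5, z = 3, w = 1, h = 3, c = 'green'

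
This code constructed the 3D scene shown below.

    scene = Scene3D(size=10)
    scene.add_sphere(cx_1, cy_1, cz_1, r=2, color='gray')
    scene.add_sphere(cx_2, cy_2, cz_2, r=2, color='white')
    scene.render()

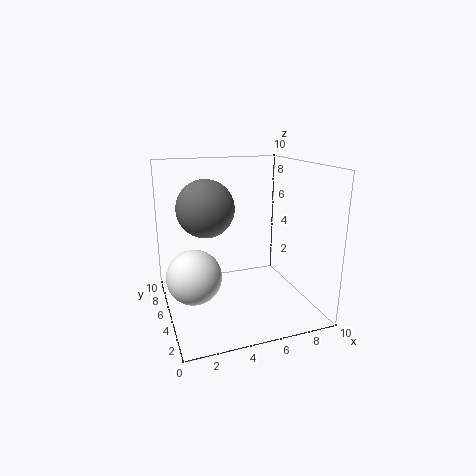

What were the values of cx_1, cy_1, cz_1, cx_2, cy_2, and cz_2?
cx_1 = 3
cy_1 = 6
cz_1 = 7
cx_2 = 2
cy_2 = 6
cz_2 = 2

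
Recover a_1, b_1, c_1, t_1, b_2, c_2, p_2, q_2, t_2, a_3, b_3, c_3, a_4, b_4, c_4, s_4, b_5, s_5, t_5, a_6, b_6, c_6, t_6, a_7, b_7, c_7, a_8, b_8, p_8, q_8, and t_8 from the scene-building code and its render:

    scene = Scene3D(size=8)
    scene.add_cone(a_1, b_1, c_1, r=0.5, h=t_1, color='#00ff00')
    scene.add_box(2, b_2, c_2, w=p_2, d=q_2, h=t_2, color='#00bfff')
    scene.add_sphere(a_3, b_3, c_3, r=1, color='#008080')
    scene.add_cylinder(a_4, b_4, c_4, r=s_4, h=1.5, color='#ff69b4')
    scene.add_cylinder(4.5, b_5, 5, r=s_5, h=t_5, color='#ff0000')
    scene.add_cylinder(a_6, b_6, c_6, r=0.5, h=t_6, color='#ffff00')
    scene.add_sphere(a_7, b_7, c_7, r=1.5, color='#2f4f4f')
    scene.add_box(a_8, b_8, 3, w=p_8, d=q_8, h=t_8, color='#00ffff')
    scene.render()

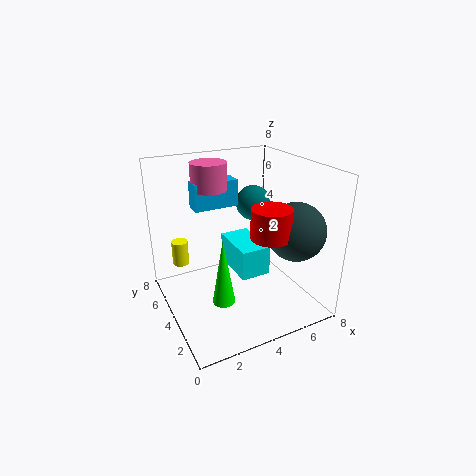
a_1 = 1.5
b_1 = 0.5
c_1 = 3
t_1 = 3
b_2 = 5
c_2 = 5.5
p_2 = 2.5
q_2 = 1
t_2 = 1.5
a_3 = 5.5
b_3 = 5
c_3 = 5.5
a_4 = 3
b_4 = 5.5
c_4 = 6.5
s_4 = 1
b_5 = 1.5
s_5 = 1
t_5 = 1.5
a_6 = 1.5
b_6 = 7
c_6 = 1.5
t_6 = 1.5
a_7 = 6
b_7 = 1.5
c_7 = 5
a_8 = 3
b_8 = 1.5
p_8 = 1.5
q_8 = 2.5
t_8 = 1.5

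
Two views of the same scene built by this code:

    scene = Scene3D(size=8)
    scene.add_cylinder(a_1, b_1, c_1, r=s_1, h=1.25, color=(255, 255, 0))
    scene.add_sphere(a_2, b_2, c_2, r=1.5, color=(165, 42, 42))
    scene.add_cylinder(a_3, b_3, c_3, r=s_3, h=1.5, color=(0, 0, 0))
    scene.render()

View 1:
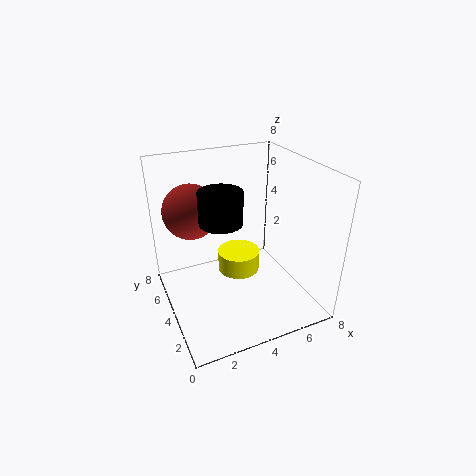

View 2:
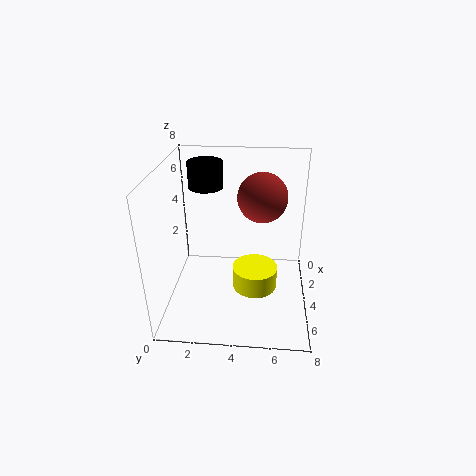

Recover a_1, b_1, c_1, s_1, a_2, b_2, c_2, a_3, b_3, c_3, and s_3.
a_1 = 4.5
b_1 = 5
c_1 = 1.25
s_1 = 1.25
a_2 = 1.75
b_2 = 5.25
c_2 = 5.5
a_3 = 2.25
b_3 = 2
c_3 = 6.25
s_3 = 1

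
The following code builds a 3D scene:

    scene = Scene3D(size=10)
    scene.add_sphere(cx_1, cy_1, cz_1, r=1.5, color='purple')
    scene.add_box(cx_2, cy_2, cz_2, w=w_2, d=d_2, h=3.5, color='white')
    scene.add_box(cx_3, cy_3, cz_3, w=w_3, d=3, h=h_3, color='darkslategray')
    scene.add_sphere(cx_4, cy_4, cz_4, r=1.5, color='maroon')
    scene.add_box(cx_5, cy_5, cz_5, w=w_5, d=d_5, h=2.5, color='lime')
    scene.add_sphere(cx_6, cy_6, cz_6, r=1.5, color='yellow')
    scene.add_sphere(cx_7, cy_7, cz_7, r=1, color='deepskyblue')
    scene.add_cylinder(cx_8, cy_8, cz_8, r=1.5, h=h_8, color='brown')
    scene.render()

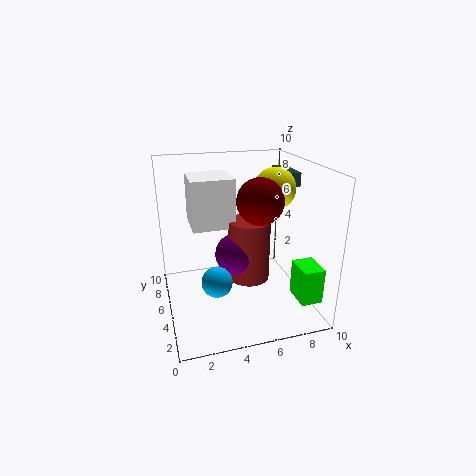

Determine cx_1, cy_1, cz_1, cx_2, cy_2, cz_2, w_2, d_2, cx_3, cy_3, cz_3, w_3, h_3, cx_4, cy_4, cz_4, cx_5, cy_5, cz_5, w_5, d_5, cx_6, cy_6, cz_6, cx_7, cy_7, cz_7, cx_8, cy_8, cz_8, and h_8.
cx_1 = 5, cy_1 = 5.5, cz_1 = 3.5, cx_2 = 2, cy_2 = 5.5, cz_2 = 5.5, w_2 = 3, d_2 = 3, cx_3 = 9, cy_3 = 6, cz_3 = 8, w_3 = 1, h_3 = 1, cx_4 = 6, cy_4 = 3.5, cz_4 = 8, cx_5 = 8.5, cy_5 = 1.5, cz_5 = 1, w_5 = 1.5, d_5 = 2, cx_6 = 8, cy_6 = 6, cz_6 = 8, cx_7 = 3, cy_7 = 3, cz_7 = 3, cx_8 = 6, cy_8 = 5.5, cz_8 = 1.5, h_8 = 4.5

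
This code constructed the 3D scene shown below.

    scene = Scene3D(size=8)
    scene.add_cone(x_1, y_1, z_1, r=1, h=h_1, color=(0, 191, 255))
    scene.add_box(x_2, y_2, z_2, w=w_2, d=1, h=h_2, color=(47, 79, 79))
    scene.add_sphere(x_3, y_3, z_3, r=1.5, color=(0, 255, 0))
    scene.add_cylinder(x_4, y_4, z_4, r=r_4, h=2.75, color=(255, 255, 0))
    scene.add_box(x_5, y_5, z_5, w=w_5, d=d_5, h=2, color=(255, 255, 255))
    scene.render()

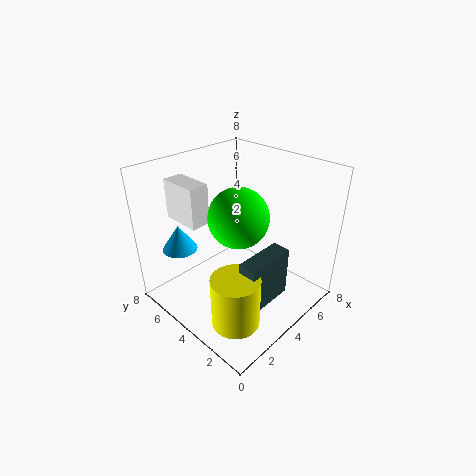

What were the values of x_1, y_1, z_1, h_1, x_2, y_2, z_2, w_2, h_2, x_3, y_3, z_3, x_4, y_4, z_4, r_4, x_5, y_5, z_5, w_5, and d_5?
x_1 = 2, y_1 = 6.75, z_1 = 3, h_1 = 1.5, x_2 = 2.25, y_2 = 1.25, z_2 = 1.25, w_2 = 2.75, h_2 = 2.75, x_3 = 3, y_3 = 3, z_3 = 6, x_4 = 1.75, y_4 = 2, z_4 = 0.75, r_4 = 1.25, x_5 = 1, y_5 = 4, z_5 = 5.75, w_5 = 1, d_5 = 2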